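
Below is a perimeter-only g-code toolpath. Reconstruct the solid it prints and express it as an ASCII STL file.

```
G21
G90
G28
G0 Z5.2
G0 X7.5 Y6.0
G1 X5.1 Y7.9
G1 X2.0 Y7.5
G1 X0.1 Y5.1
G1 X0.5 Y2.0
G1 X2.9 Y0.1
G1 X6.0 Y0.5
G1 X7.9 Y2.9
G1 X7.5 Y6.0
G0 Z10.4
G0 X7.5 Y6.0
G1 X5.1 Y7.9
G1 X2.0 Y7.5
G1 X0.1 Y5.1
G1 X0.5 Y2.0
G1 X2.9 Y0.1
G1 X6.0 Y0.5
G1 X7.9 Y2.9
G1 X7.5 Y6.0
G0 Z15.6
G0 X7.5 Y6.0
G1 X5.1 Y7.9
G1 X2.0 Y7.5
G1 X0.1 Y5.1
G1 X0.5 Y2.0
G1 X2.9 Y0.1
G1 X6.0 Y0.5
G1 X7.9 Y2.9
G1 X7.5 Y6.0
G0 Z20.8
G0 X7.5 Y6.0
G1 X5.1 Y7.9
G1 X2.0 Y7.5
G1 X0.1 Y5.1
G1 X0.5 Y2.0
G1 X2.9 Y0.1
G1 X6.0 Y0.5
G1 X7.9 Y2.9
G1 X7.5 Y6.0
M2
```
solid part
  facet normal 0.0000 0.0000 -1.0000
    outer loop
      vertex 2.0 7.5 0.0
      vertex 5.1 7.9 0.0
      vertex 7.5 6.0 0.0
    endloop
  endfacet
  facet normal 0.0000 0.0000 -1.0000
    outer loop
      vertex 0.1 5.1 0.0
      vertex 2.0 7.5 0.0
      vertex 7.5 6.0 0.0
    endloop
  endfacet
  facet normal 0.0000 0.0000 -1.0000
    outer loop
      vertex 0.5 2.0 0.0
      vertex 0.1 5.1 0.0
      vertex 7.5 6.0 0.0
    endloop
  endfacet
  facet normal 0.0000 0.0000 -1.0000
    outer loop
      vertex 2.9 0.1 0.0
      vertex 0.5 2.0 0.0
      vertex 7.5 6.0 0.0
    endloop
  endfacet
  facet normal 0.0000 0.0000 -1.0000
    outer loop
      vertex 6.0 0.5 0.0
      vertex 2.9 0.1 0.0
      vertex 7.5 6.0 0.0
    endloop
  endfacet
  facet normal 0.0000 0.0000 -1.0000
    outer loop
      vertex 7.9 2.9 0.0
      vertex 6.0 0.5 0.0
      vertex 7.5 6.0 0.0
    endloop
  endfacet
  facet normal 0.0000 0.0000 1.0000
    outer loop
      vertex 7.5 6.0 20.8
      vertex 5.1 7.9 20.8
      vertex 2.0 7.5 20.8
    endloop
  endfacet
  facet normal 0.0000 0.0000 1.0000
    outer loop
      vertex 7.5 6.0 20.8
      vertex 2.0 7.5 20.8
      vertex 0.1 5.1 20.8
    endloop
  endfacet
  facet normal 0.0000 0.0000 1.0000
    outer loop
      vertex 7.5 6.0 20.8
      vertex 0.1 5.1 20.8
      vertex 0.5 2.0 20.8
    endloop
  endfacet
  facet normal 0.0000 0.0000 1.0000
    outer loop
      vertex 7.5 6.0 20.8
      vertex 0.5 2.0 20.8
      vertex 2.9 0.1 20.8
    endloop
  endfacet
  facet normal 0.0000 0.0000 1.0000
    outer loop
      vertex 7.5 6.0 20.8
      vertex 2.9 0.1 20.8
      vertex 6.0 0.5 20.8
    endloop
  endfacet
  facet normal 0.0000 0.0000 1.0000
    outer loop
      vertex 7.5 6.0 20.8
      vertex 6.0 0.5 20.8
      vertex 7.9 2.9 20.8
    endloop
  endfacet
  facet normal 0.6207 0.7840 0.0000
    outer loop
      vertex 7.5 6.0 0.0
      vertex 5.1 7.9 0.0
      vertex 5.1 7.9 20.8
    endloop
  endfacet
  facet normal 0.6207 0.7840 0.0000
    outer loop
      vertex 7.5 6.0 0.0
      vertex 5.1 7.9 20.8
      vertex 7.5 6.0 20.8
    endloop
  endfacet
  facet normal -0.1280 0.9918 0.0000
    outer loop
      vertex 5.1 7.9 0.0
      vertex 2.0 7.5 0.0
      vertex 2.0 7.5 20.8
    endloop
  endfacet
  facet normal -0.1280 0.9918 0.0000
    outer loop
      vertex 5.1 7.9 0.0
      vertex 2.0 7.5 20.8
      vertex 5.1 7.9 20.8
    endloop
  endfacet
  facet normal -0.7840 0.6207 0.0000
    outer loop
      vertex 2.0 7.5 0.0
      vertex 0.1 5.1 0.0
      vertex 0.1 5.1 20.8
    endloop
  endfacet
  facet normal -0.7840 0.6207 0.0000
    outer loop
      vertex 2.0 7.5 0.0
      vertex 0.1 5.1 20.8
      vertex 2.0 7.5 20.8
    endloop
  endfacet
  facet normal -0.9918 -0.1280 0.0000
    outer loop
      vertex 0.1 5.1 0.0
      vertex 0.5 2.0 0.0
      vertex 0.5 2.0 20.8
    endloop
  endfacet
  facet normal -0.9918 -0.1280 0.0000
    outer loop
      vertex 0.1 5.1 0.0
      vertex 0.5 2.0 20.8
      vertex 0.1 5.1 20.8
    endloop
  endfacet
  facet normal -0.6207 -0.7840 0.0000
    outer loop
      vertex 0.5 2.0 0.0
      vertex 2.9 0.1 0.0
      vertex 2.9 0.1 20.8
    endloop
  endfacet
  facet normal -0.6207 -0.7840 0.0000
    outer loop
      vertex 0.5 2.0 0.0
      vertex 2.9 0.1 20.8
      vertex 0.5 2.0 20.8
    endloop
  endfacet
  facet normal 0.1280 -0.9918 0.0000
    outer loop
      vertex 2.9 0.1 0.0
      vertex 6.0 0.5 0.0
      vertex 6.0 0.5 20.8
    endloop
  endfacet
  facet normal 0.1280 -0.9918 0.0000
    outer loop
      vertex 2.9 0.1 0.0
      vertex 6.0 0.5 20.8
      vertex 2.9 0.1 20.8
    endloop
  endfacet
  facet normal 0.7840 -0.6207 0.0000
    outer loop
      vertex 6.0 0.5 0.0
      vertex 7.9 2.9 0.0
      vertex 7.9 2.9 20.8
    endloop
  endfacet
  facet normal 0.7840 -0.6207 0.0000
    outer loop
      vertex 6.0 0.5 0.0
      vertex 7.9 2.9 20.8
      vertex 6.0 0.5 20.8
    endloop
  endfacet
  facet normal 0.9918 0.1280 0.0000
    outer loop
      vertex 7.9 2.9 0.0
      vertex 7.5 6.0 0.0
      vertex 7.5 6.0 20.8
    endloop
  endfacet
  facet normal 0.9918 0.1280 0.0000
    outer loop
      vertex 7.9 2.9 0.0
      vertex 7.5 6.0 20.8
      vertex 7.9 2.9 20.8
    endloop
  endfacet
endsolid part

The G0 Z moves step by Δz≈5.2 mm. Every layer's G1 loop is the same polygon, so the solid is a straight extrusion of it from z=0 to z≈20.8. Closing with flat bottom and top caps and triangulating gives 28 facets — a regular 8-sided prism (a cylinder approximated with 8 flat sides), circumscribed radius ≈ 4 mm, height ≈ 20.8 mm.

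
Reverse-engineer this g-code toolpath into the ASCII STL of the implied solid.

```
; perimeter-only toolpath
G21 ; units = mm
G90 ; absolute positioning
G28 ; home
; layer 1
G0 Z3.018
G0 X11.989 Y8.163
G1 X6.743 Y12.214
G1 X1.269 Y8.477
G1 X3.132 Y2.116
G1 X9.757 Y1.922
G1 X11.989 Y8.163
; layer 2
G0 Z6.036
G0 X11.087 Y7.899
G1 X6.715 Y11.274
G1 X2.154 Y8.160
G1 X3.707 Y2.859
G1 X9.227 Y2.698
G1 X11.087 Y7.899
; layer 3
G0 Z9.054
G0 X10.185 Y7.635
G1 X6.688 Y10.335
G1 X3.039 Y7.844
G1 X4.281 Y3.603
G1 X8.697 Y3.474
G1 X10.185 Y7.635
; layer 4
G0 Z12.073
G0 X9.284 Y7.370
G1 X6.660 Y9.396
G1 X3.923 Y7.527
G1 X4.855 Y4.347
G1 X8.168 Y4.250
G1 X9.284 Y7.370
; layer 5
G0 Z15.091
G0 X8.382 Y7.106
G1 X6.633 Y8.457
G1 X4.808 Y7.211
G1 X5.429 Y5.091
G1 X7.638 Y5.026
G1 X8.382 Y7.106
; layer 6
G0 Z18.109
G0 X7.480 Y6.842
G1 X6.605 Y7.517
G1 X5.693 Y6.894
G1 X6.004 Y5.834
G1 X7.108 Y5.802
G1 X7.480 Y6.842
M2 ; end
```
solid part
  facet normal 0.0000 0.0000 -1.0000
    outer loop
      vertex 0.384 8.793 0.000
      vertex 6.770 13.153 0.000
      vertex 12.891 8.427 0.000
    endloop
  endfacet
  facet normal 0.0000 0.0000 -1.0000
    outer loop
      vertex 2.558 1.372 0.000
      vertex 0.384 8.793 0.000
      vertex 12.891 8.427 0.000
    endloop
  endfacet
  facet normal 0.0000 0.0000 -1.0000
    outer loop
      vertex 10.287 1.146 0.000
      vertex 2.558 1.372 0.000
      vertex 12.891 8.427 0.000
    endloop
  endfacet
  facet normal 0.5926 0.7676 0.2443
    outer loop
      vertex 12.891 8.427 0.000
      vertex 6.770 13.153 0.000
      vertex 6.578 6.578 21.127
    endloop
  endfacet
  facet normal -0.5468 0.8009 0.2443
    outer loop
      vertex 6.770 13.153 0.000
      vertex 0.384 8.793 0.000
      vertex 6.578 6.578 21.127
    endloop
  endfacet
  facet normal -0.9306 -0.2726 0.2443
    outer loop
      vertex 0.384 8.793 0.000
      vertex 2.558 1.372 0.000
      vertex 6.578 6.578 21.127
    endloop
  endfacet
  facet normal -0.0283 -0.9693 0.2442
    outer loop
      vertex 2.558 1.372 0.000
      vertex 10.287 1.146 0.000
      vertex 6.578 6.578 21.127
    endloop
  endfacet
  facet normal 0.9131 -0.3266 0.2443
    outer loop
      vertex 10.287 1.146 0.000
      vertex 12.891 8.427 0.000
      vertex 6.578 6.578 21.127
    endloop
  endfacet
endsolid part

The G0 Z moves step by Δz≈3.018 mm. The G1 loops shrink linearly with z, so the solid tapers from its base footprint up to z≈21.1. Closing with a flat bottom cap and the tapered top and triangulating gives 8 facets — a regular 5-sided pyramid, base circumscribed radius ≈ 6.58 mm, apex at z ≈ 21.1 mm.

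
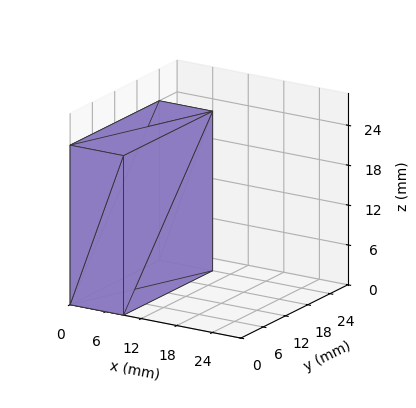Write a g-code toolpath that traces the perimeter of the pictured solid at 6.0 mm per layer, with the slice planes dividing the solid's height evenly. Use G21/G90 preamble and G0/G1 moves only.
Reading the render: the shape is a rectangular box, roughly 9 × 24 mm footprint and 24 mm tall (dimensions read to the nearest mm from the axis ticks). For the g-code, the solid's height is divided into equal slices at the stated Δz and each level perimeter traced with G1 moves after a G0 lift.

; perimeter-only toolpath
G21 ; units = mm
G90 ; absolute positioning
G28 ; home
; layer 1
G0 Z6.0
G0 X0.0 Y0.0
G1 X9.0 Y0.0
G1 X9.0 Y24.0
G1 X0.0 Y24.0
G1 X0.0 Y0.0
; layer 2
G0 Z12.0
G0 X0.0 Y0.0
G1 X9.0 Y0.0
G1 X9.0 Y24.0
G1 X0.0 Y24.0
G1 X0.0 Y0.0
; layer 3
G0 Z18.0
G0 X0.0 Y0.0
G1 X9.0 Y0.0
G1 X9.0 Y24.0
G1 X0.0 Y24.0
G1 X0.0 Y0.0
; layer 4
G0 Z24.0
G0 X0.0 Y0.0
G1 X9.0 Y0.0
G1 X9.0 Y24.0
G1 X0.0 Y24.0
G1 X0.0 Y0.0
M2 ; end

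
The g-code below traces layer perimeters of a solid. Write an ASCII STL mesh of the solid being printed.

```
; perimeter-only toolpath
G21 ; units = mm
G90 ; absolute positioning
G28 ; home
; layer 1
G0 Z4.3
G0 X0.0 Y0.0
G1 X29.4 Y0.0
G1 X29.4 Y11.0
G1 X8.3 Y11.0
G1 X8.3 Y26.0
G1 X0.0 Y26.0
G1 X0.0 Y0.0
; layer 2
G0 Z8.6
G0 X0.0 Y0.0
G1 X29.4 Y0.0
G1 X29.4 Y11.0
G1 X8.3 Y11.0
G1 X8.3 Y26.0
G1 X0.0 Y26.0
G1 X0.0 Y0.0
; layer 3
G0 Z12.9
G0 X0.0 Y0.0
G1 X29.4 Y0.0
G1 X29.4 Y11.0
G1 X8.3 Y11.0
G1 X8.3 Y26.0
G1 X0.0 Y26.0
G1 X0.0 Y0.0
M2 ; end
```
solid part
  facet normal 0.0000 0.0000 -1.0000
    outer loop
      vertex 29.4 11.0 0.0
      vertex 29.4 0.0 0.0
      vertex 0.0 0.0 0.0
    endloop
  endfacet
  facet normal 0.0000 0.0000 -1.0000
    outer loop
      vertex 8.3 11.0 0.0
      vertex 29.4 11.0 0.0
      vertex 0.0 0.0 0.0
    endloop
  endfacet
  facet normal 0.0000 0.0000 -1.0000
    outer loop
      vertex 8.3 26.0 0.0
      vertex 8.3 11.0 0.0
      vertex 0.0 0.0 0.0
    endloop
  endfacet
  facet normal 0.0000 0.0000 -1.0000
    outer loop
      vertex 0.0 26.0 0.0
      vertex 8.3 26.0 0.0
      vertex 0.0 0.0 0.0
    endloop
  endfacet
  facet normal 0.0000 0.0000 1.0000
    outer loop
      vertex 0.0 0.0 12.9
      vertex 29.4 0.0 12.9
      vertex 29.4 11.0 12.9
    endloop
  endfacet
  facet normal 0.0000 0.0000 1.0000
    outer loop
      vertex 0.0 0.0 12.9
      vertex 29.4 11.0 12.9
      vertex 8.3 11.0 12.9
    endloop
  endfacet
  facet normal 0.0000 0.0000 1.0000
    outer loop
      vertex 0.0 0.0 12.9
      vertex 8.3 11.0 12.9
      vertex 8.3 26.0 12.9
    endloop
  endfacet
  facet normal 0.0000 0.0000 1.0000
    outer loop
      vertex 0.0 0.0 12.9
      vertex 8.3 26.0 12.9
      vertex 0.0 26.0 12.9
    endloop
  endfacet
  facet normal 0.0000 -1.0000 0.0000
    outer loop
      vertex 0.0 0.0 0.0
      vertex 29.4 0.0 0.0
      vertex 29.4 0.0 12.9
    endloop
  endfacet
  facet normal 0.0000 -1.0000 0.0000
    outer loop
      vertex 0.0 0.0 0.0
      vertex 29.4 0.0 12.9
      vertex 0.0 0.0 12.9
    endloop
  endfacet
  facet normal 1.0000 0.0000 0.0000
    outer loop
      vertex 29.4 0.0 0.0
      vertex 29.4 11.0 0.0
      vertex 29.4 11.0 12.9
    endloop
  endfacet
  facet normal 1.0000 0.0000 0.0000
    outer loop
      vertex 29.4 0.0 0.0
      vertex 29.4 11.0 12.9
      vertex 29.4 0.0 12.9
    endloop
  endfacet
  facet normal 0.0000 1.0000 0.0000
    outer loop
      vertex 29.4 11.0 0.0
      vertex 8.3 11.0 0.0
      vertex 8.3 11.0 12.9
    endloop
  endfacet
  facet normal 0.0000 1.0000 0.0000
    outer loop
      vertex 29.4 11.0 0.0
      vertex 8.3 11.0 12.9
      vertex 29.4 11.0 12.9
    endloop
  endfacet
  facet normal 1.0000 0.0000 0.0000
    outer loop
      vertex 8.3 11.0 0.0
      vertex 8.3 26.0 0.0
      vertex 8.3 26.0 12.9
    endloop
  endfacet
  facet normal 1.0000 0.0000 0.0000
    outer loop
      vertex 8.3 11.0 0.0
      vertex 8.3 26.0 12.9
      vertex 8.3 11.0 12.9
    endloop
  endfacet
  facet normal 0.0000 1.0000 0.0000
    outer loop
      vertex 8.3 26.0 0.0
      vertex 0.0 26.0 0.0
      vertex 0.0 26.0 12.9
    endloop
  endfacet
  facet normal 0.0000 1.0000 0.0000
    outer loop
      vertex 8.3 26.0 0.0
      vertex 0.0 26.0 12.9
      vertex 8.3 26.0 12.9
    endloop
  endfacet
  facet normal -1.0000 0.0000 0.0000
    outer loop
      vertex 0.0 26.0 0.0
      vertex 0.0 0.0 0.0
      vertex 0.0 0.0 12.9
    endloop
  endfacet
  facet normal -1.0000 0.0000 0.0000
    outer loop
      vertex 0.0 26.0 0.0
      vertex 0.0 0.0 12.9
      vertex 0.0 26.0 12.9
    endloop
  endfacet
endsolid part

The G0 Z moves step by Δz≈4.3 mm. Every layer's G1 loop is the same polygon, so the solid is a straight extrusion of it from z=0 to z≈12.9. Closing with flat bottom and top caps and triangulating gives 20 facets — an L-shaped prism: outer 29.4 × 26 mm, arm thicknesses ≈ 11 mm (horizontal) and 8.3 mm (vertical), extruded 12.9 mm in z.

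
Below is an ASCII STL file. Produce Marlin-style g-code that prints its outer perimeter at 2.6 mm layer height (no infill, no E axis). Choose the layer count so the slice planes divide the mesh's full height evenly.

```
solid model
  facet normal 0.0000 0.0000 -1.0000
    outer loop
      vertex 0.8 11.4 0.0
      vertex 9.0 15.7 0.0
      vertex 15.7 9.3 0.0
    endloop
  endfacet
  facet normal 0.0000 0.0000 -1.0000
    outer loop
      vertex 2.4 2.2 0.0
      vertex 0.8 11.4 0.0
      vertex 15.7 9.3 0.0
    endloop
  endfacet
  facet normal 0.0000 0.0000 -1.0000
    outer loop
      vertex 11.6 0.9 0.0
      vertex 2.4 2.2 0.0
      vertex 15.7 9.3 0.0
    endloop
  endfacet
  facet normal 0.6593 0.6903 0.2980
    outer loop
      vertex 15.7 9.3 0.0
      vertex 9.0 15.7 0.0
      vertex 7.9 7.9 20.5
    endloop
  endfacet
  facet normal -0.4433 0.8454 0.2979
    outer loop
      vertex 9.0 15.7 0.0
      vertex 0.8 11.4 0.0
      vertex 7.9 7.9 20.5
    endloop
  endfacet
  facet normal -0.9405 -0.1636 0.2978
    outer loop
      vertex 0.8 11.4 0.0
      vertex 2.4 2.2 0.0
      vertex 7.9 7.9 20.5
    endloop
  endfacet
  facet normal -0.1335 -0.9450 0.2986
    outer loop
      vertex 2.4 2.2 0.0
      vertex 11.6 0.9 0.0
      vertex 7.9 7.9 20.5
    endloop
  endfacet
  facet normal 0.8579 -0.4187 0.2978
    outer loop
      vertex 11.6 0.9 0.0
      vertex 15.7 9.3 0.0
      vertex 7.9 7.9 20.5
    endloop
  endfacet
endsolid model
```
; perimeter-only toolpath
G21 ; units = mm
G90 ; absolute positioning
G28 ; home
; layer 1
G0 Z2.6
G0 X14.7 Y9.1
G1 X8.9 Y14.7
G1 X1.7 Y11.0
G1 X3.1 Y2.9
G1 X11.1 Y1.8
G1 X14.7 Y9.1
; layer 2
G0 Z5.1
G0 X13.7 Y9.0
G1 X8.7 Y13.7
G1 X2.6 Y10.5
G1 X3.8 Y3.6
G1 X10.7 Y2.7
G1 X13.7 Y9.0
; layer 3
G0 Z7.7
G0 X12.8 Y8.8
G1 X8.6 Y12.8
G1 X3.5 Y10.1
G1 X4.5 Y4.3
G1 X10.2 Y3.5
G1 X12.8 Y8.8
; layer 4
G0 Z10.2
G0 X11.8 Y8.6
G1 X8.4 Y11.8
G1 X4.4 Y9.7
G1 X5.2 Y5.1
G1 X9.8 Y4.4
G1 X11.8 Y8.6
; layer 5
G0 Z12.8
G0 X10.8 Y8.4
G1 X8.3 Y10.8
G1 X5.2 Y9.2
G1 X5.8 Y5.8
G1 X9.3 Y5.3
G1 X10.8 Y8.4
; layer 6
G0 Z15.4
G0 X9.9 Y8.2
G1 X8.2 Y9.9
G1 X6.1 Y8.8
G1 X6.5 Y6.5
G1 X8.8 Y6.2
G1 X9.9 Y8.2
; layer 7
G0 Z17.9
G0 X8.9 Y8.1
G1 X8.0 Y8.9
G1 X7.0 Y8.3
G1 X7.2 Y7.2
G1 X8.4 Y7.0
G1 X8.9 Y8.1
M2 ; end

The solid is a regular 5-sided pyramid, base circumscribed radius ≈ 7.9 mm, apex at z ≈ 20.5 mm. Slicing at Δz = 2.6 mm — 8 equal slices spanning the solid's height, so layer i sits at z = i·h/8 — gives 7 non-empty perimeters. Each is a 5-segment closed polygon; G0 lifts to the layer z and rapids to the start vertex, then G1 traces the edges. The cross-section shrinks linearly with z (the slice at the apex is degenerate and omitted).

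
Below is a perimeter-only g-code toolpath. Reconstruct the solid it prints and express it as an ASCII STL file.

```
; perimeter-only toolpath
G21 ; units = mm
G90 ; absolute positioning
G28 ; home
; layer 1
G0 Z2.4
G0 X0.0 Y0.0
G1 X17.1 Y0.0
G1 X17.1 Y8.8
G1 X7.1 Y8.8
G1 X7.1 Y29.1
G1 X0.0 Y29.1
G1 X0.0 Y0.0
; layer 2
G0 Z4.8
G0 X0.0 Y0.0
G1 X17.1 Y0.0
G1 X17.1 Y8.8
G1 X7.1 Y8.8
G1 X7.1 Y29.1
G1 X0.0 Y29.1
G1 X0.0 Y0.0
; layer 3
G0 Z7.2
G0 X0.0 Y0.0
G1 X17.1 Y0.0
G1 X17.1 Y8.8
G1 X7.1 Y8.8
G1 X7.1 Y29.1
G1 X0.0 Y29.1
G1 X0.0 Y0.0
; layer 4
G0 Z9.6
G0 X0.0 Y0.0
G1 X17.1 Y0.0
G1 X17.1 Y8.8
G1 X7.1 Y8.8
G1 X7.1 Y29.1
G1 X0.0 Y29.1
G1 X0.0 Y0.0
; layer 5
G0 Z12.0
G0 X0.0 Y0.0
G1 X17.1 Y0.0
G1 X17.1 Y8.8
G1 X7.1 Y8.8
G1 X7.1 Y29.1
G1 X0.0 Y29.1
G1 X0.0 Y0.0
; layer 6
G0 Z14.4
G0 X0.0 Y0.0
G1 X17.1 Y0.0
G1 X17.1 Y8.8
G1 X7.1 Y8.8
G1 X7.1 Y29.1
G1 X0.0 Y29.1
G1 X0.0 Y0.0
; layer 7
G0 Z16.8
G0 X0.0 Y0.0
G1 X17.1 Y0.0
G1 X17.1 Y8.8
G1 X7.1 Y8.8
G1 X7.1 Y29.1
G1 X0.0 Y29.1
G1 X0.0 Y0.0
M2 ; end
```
solid part
  facet normal 0.0000 0.0000 -1.0000
    outer loop
      vertex 17.1 8.8 0.0
      vertex 17.1 0.0 0.0
      vertex 0.0 0.0 0.0
    endloop
  endfacet
  facet normal 0.0000 0.0000 -1.0000
    outer loop
      vertex 7.1 8.8 0.0
      vertex 17.1 8.8 0.0
      vertex 0.0 0.0 0.0
    endloop
  endfacet
  facet normal 0.0000 0.0000 -1.0000
    outer loop
      vertex 7.1 29.1 0.0
      vertex 7.1 8.8 0.0
      vertex 0.0 0.0 0.0
    endloop
  endfacet
  facet normal 0.0000 0.0000 -1.0000
    outer loop
      vertex 0.0 29.1 0.0
      vertex 7.1 29.1 0.0
      vertex 0.0 0.0 0.0
    endloop
  endfacet
  facet normal 0.0000 0.0000 1.0000
    outer loop
      vertex 0.0 0.0 16.8
      vertex 17.1 0.0 16.8
      vertex 17.1 8.8 16.8
    endloop
  endfacet
  facet normal 0.0000 0.0000 1.0000
    outer loop
      vertex 0.0 0.0 16.8
      vertex 17.1 8.8 16.8
      vertex 7.1 8.8 16.8
    endloop
  endfacet
  facet normal 0.0000 0.0000 1.0000
    outer loop
      vertex 0.0 0.0 16.8
      vertex 7.1 8.8 16.8
      vertex 7.1 29.1 16.8
    endloop
  endfacet
  facet normal 0.0000 0.0000 1.0000
    outer loop
      vertex 0.0 0.0 16.8
      vertex 7.1 29.1 16.8
      vertex 0.0 29.1 16.8
    endloop
  endfacet
  facet normal 0.0000 -1.0000 0.0000
    outer loop
      vertex 0.0 0.0 0.0
      vertex 17.1 0.0 0.0
      vertex 17.1 0.0 16.8
    endloop
  endfacet
  facet normal 0.0000 -1.0000 0.0000
    outer loop
      vertex 0.0 0.0 0.0
      vertex 17.1 0.0 16.8
      vertex 0.0 0.0 16.8
    endloop
  endfacet
  facet normal 1.0000 0.0000 0.0000
    outer loop
      vertex 17.1 0.0 0.0
      vertex 17.1 8.8 0.0
      vertex 17.1 8.8 16.8
    endloop
  endfacet
  facet normal 1.0000 0.0000 0.0000
    outer loop
      vertex 17.1 0.0 0.0
      vertex 17.1 8.8 16.8
      vertex 17.1 0.0 16.8
    endloop
  endfacet
  facet normal 0.0000 1.0000 0.0000
    outer loop
      vertex 17.1 8.8 0.0
      vertex 7.1 8.8 0.0
      vertex 7.1 8.8 16.8
    endloop
  endfacet
  facet normal 0.0000 1.0000 0.0000
    outer loop
      vertex 17.1 8.8 0.0
      vertex 7.1 8.8 16.8
      vertex 17.1 8.8 16.8
    endloop
  endfacet
  facet normal 1.0000 0.0000 0.0000
    outer loop
      vertex 7.1 8.8 0.0
      vertex 7.1 29.1 0.0
      vertex 7.1 29.1 16.8
    endloop
  endfacet
  facet normal 1.0000 0.0000 0.0000
    outer loop
      vertex 7.1 8.8 0.0
      vertex 7.1 29.1 16.8
      vertex 7.1 8.8 16.8
    endloop
  endfacet
  facet normal 0.0000 1.0000 0.0000
    outer loop
      vertex 7.1 29.1 0.0
      vertex 0.0 29.1 0.0
      vertex 0.0 29.1 16.8
    endloop
  endfacet
  facet normal 0.0000 1.0000 0.0000
    outer loop
      vertex 7.1 29.1 0.0
      vertex 0.0 29.1 16.8
      vertex 7.1 29.1 16.8
    endloop
  endfacet
  facet normal -1.0000 0.0000 0.0000
    outer loop
      vertex 0.0 29.1 0.0
      vertex 0.0 0.0 0.0
      vertex 0.0 0.0 16.8
    endloop
  endfacet
  facet normal -1.0000 0.0000 0.0000
    outer loop
      vertex 0.0 29.1 0.0
      vertex 0.0 0.0 16.8
      vertex 0.0 29.1 16.8
    endloop
  endfacet
endsolid part

The G0 Z moves step by Δz≈2.4 mm. Every layer's G1 loop is the same polygon, so the solid is a straight extrusion of it from z=0 to z≈16.8. Closing with flat bottom and top caps and triangulating gives 20 facets — an L-shaped prism: outer 17.1 × 29.1 mm, arm thicknesses ≈ 8.8 mm (horizontal) and 7.1 mm (vertical), extruded 16.8 mm in z.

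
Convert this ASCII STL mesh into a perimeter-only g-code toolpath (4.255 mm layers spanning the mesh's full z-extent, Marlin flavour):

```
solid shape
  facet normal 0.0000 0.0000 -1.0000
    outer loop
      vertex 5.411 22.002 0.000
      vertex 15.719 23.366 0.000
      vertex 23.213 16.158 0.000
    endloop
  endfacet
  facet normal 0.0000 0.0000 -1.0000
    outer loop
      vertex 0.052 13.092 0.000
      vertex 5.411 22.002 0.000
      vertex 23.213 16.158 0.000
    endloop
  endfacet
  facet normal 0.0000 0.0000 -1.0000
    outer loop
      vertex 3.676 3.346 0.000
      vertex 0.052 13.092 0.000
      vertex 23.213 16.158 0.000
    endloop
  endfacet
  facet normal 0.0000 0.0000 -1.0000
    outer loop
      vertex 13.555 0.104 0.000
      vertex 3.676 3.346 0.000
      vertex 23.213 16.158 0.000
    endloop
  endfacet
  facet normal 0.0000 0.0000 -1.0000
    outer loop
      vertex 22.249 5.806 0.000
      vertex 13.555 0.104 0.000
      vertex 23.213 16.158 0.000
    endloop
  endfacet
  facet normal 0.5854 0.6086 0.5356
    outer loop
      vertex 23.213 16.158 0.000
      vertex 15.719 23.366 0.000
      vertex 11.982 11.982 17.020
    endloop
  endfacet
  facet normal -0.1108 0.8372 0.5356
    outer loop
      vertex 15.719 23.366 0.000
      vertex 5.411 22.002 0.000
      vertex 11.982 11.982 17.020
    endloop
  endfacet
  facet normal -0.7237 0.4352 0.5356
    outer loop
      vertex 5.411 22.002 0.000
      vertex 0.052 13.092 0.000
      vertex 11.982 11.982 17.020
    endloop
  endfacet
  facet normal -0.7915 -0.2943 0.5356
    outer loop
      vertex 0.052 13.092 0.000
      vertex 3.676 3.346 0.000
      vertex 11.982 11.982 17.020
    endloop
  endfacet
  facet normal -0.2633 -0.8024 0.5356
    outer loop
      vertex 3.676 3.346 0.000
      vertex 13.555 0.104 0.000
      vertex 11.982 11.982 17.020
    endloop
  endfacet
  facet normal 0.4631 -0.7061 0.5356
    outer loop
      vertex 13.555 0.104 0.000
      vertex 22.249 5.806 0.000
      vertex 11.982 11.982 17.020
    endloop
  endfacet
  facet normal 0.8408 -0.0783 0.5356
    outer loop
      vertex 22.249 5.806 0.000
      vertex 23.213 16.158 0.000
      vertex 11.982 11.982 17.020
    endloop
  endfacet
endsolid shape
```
; perimeter-only toolpath
G21 ; units = mm
G90 ; absolute positioning
G28 ; home
; layer 1
G0 Z4.255
G0 X20.405 Y15.114
G1 X14.785 Y20.520
G1 X7.054 Y19.497
G1 X3.034 Y12.815
G1 X5.752 Y5.505
G1 X13.162 Y3.073
G1 X19.682 Y7.350
G1 X20.405 Y15.114
; layer 2
G0 Z8.510
G0 X17.598 Y14.070
G1 X13.851 Y17.674
G1 X8.697 Y16.992
G1 X6.017 Y12.537
G1 X7.829 Y7.664
G1 X12.768 Y6.043
G1 X17.115 Y8.894
G1 X17.598 Y14.070
; layer 3
G0 Z12.765
G0 X14.790 Y13.026
G1 X12.916 Y14.828
G1 X10.339 Y14.487
G1 X8.999 Y12.259
G1 X9.905 Y9.823
G1 X12.375 Y9.012
G1 X14.549 Y10.438
G1 X14.790 Y13.026
M2 ; end

The solid is a regular 7-sided pyramid, base circumscribed radius ≈ 12 mm, apex at z ≈ 17 mm. Slicing at Δz = 4.255 mm — 4 equal slices spanning the solid's height, so layer i sits at z = i·h/4 — gives 3 non-empty perimeters. Each is a 7-segment closed polygon; G0 lifts to the layer z and rapids to the start vertex, then G1 traces the edges. The cross-section shrinks linearly with z (the slice at the apex is degenerate and omitted).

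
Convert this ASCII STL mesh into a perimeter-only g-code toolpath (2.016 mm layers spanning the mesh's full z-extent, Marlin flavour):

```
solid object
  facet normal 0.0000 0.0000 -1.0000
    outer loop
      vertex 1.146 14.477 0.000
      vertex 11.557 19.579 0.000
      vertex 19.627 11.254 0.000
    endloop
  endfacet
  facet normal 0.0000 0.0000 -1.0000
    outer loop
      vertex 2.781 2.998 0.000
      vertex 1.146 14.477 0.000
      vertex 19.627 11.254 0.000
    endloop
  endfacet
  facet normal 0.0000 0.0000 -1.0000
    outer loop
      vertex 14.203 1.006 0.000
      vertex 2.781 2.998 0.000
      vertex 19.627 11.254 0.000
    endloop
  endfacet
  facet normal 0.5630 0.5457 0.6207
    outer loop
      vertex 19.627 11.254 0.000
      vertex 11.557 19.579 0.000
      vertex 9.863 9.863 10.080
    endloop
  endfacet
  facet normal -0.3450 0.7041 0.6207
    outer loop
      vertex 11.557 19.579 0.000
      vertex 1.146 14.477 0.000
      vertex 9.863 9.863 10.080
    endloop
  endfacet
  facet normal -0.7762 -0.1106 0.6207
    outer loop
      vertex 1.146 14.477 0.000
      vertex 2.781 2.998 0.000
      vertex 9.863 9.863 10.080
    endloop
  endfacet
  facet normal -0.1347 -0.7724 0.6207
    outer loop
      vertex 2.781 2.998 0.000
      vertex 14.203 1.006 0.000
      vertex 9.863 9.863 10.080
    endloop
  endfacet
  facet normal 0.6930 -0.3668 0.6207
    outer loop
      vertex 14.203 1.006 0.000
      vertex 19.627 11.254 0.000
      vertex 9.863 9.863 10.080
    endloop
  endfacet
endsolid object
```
; perimeter-only toolpath
G21 ; units = mm
G90 ; absolute positioning
G28 ; home
; layer 1
G0 Z2.016
G0 X17.674 Y10.976
G1 X11.218 Y17.636
G1 X2.889 Y13.554
G1 X4.197 Y4.371
G1 X13.335 Y2.777
G1 X17.674 Y10.976
; layer 2
G0 Z4.032
G0 X15.721 Y10.698
G1 X10.879 Y15.693
G1 X4.633 Y12.631
G1 X5.614 Y5.744
G1 X12.467 Y4.549
G1 X15.721 Y10.698
; layer 3
G0 Z6.048
G0 X13.769 Y10.419
G1 X10.541 Y13.749
G1 X6.376 Y11.709
G1 X7.030 Y7.117
G1 X11.599 Y6.320
G1 X13.769 Y10.419
; layer 4
G0 Z8.064
G0 X11.816 Y10.141
G1 X10.202 Y11.806
G1 X8.120 Y10.786
G1 X8.447 Y8.490
G1 X10.731 Y8.092
G1 X11.816 Y10.141
M2 ; end

The solid is a regular 5-sided pyramid, base circumscribed radius ≈ 9.86 mm, apex at z ≈ 10.1 mm. Slicing at Δz = 2.016 mm — 5 equal slices spanning the solid's height, so layer i sits at z = i·h/5 — gives 4 non-empty perimeters. Each is a 5-segment closed polygon; G0 lifts to the layer z and rapids to the start vertex, then G1 traces the edges. The cross-section shrinks linearly with z (the slice at the apex is degenerate and omitted).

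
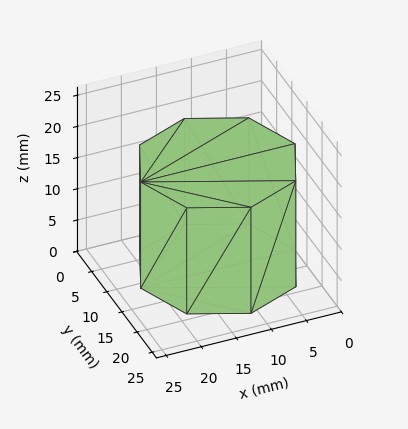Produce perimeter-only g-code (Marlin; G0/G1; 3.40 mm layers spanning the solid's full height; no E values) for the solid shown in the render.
Reading the render: the shape is a regular 8-sided prism (a cylinder approximated with 8 flat sides), circumscribed radius ≈ 11 mm, height ≈ 17 mm (dimensions read to the nearest mm from the axis ticks). For the g-code, the solid's height is divided into equal slices at the stated Δz and each level perimeter traced with G1 moves after a G0 lift.

; perimeter-only toolpath
G21 ; units = mm
G90 ; absolute positioning
G28 ; home
; layer 1
G0 Z3.40
G0 X22.00 Y11.00
G1 X18.78 Y18.78
G1 X11.00 Y22.00
G1 X3.22 Y18.78
G1 X0.00 Y11.00
G1 X3.22 Y3.22
G1 X11.00 Y0.00
G1 X18.78 Y3.22
G1 X22.00 Y11.00
; layer 2
G0 Z6.80
G0 X22.00 Y11.00
G1 X18.78 Y18.78
G1 X11.00 Y22.00
G1 X3.22 Y18.78
G1 X0.00 Y11.00
G1 X3.22 Y3.22
G1 X11.00 Y0.00
G1 X18.78 Y3.22
G1 X22.00 Y11.00
; layer 3
G0 Z10.20
G0 X22.00 Y11.00
G1 X18.78 Y18.78
G1 X11.00 Y22.00
G1 X3.22 Y18.78
G1 X0.00 Y11.00
G1 X3.22 Y3.22
G1 X11.00 Y0.00
G1 X18.78 Y3.22
G1 X22.00 Y11.00
; layer 4
G0 Z13.60
G0 X22.00 Y11.00
G1 X18.78 Y18.78
G1 X11.00 Y22.00
G1 X3.22 Y18.78
G1 X0.00 Y11.00
G1 X3.22 Y3.22
G1 X11.00 Y0.00
G1 X18.78 Y3.22
G1 X22.00 Y11.00
; layer 5
G0 Z17.00
G0 X22.00 Y11.00
G1 X18.78 Y18.78
G1 X11.00 Y22.00
G1 X3.22 Y18.78
G1 X0.00 Y11.00
G1 X3.22 Y3.22
G1 X11.00 Y0.00
G1 X18.78 Y3.22
G1 X22.00 Y11.00
M2 ; end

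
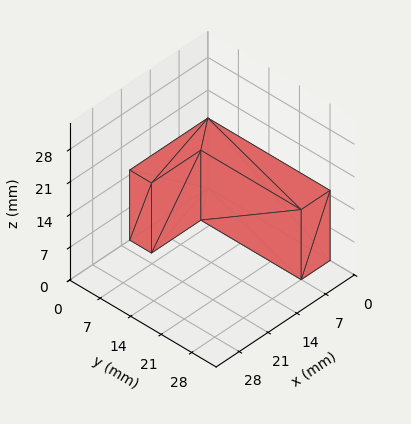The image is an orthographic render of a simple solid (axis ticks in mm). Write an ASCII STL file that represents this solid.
Reading the render: the shape is an L-shaped prism: outer 19 × 28 mm, arm thicknesses ≈ 5 mm (horizontal) and 7 mm (vertical), extruded 15 mm in z (dimensions read to the nearest mm from the axis ticks). For the STL, each face is triangulated and given an outward normal.

solid part
  facet normal 0.0000 0.0000 -1.0000
    outer loop
      vertex 19.000 5.000 0.000
      vertex 19.000 0.000 0.000
      vertex 0.000 0.000 0.000
    endloop
  endfacet
  facet normal 0.0000 0.0000 -1.0000
    outer loop
      vertex 7.000 5.000 0.000
      vertex 19.000 5.000 0.000
      vertex 0.000 0.000 0.000
    endloop
  endfacet
  facet normal 0.0000 0.0000 -1.0000
    outer loop
      vertex 7.000 28.000 0.000
      vertex 7.000 5.000 0.000
      vertex 0.000 0.000 0.000
    endloop
  endfacet
  facet normal 0.0000 0.0000 -1.0000
    outer loop
      vertex 0.000 28.000 0.000
      vertex 7.000 28.000 0.000
      vertex 0.000 0.000 0.000
    endloop
  endfacet
  facet normal 0.0000 0.0000 1.0000
    outer loop
      vertex 0.000 0.000 15.000
      vertex 19.000 0.000 15.000
      vertex 19.000 5.000 15.000
    endloop
  endfacet
  facet normal 0.0000 0.0000 1.0000
    outer loop
      vertex 0.000 0.000 15.000
      vertex 19.000 5.000 15.000
      vertex 7.000 5.000 15.000
    endloop
  endfacet
  facet normal 0.0000 0.0000 1.0000
    outer loop
      vertex 0.000 0.000 15.000
      vertex 7.000 5.000 15.000
      vertex 7.000 28.000 15.000
    endloop
  endfacet
  facet normal 0.0000 0.0000 1.0000
    outer loop
      vertex 0.000 0.000 15.000
      vertex 7.000 28.000 15.000
      vertex 0.000 28.000 15.000
    endloop
  endfacet
  facet normal 0.0000 -1.0000 0.0000
    outer loop
      vertex 0.000 0.000 0.000
      vertex 19.000 0.000 0.000
      vertex 19.000 0.000 15.000
    endloop
  endfacet
  facet normal 0.0000 -1.0000 0.0000
    outer loop
      vertex 0.000 0.000 0.000
      vertex 19.000 0.000 15.000
      vertex 0.000 0.000 15.000
    endloop
  endfacet
  facet normal 1.0000 0.0000 0.0000
    outer loop
      vertex 19.000 0.000 0.000
      vertex 19.000 5.000 0.000
      vertex 19.000 5.000 15.000
    endloop
  endfacet
  facet normal 1.0000 0.0000 0.0000
    outer loop
      vertex 19.000 0.000 0.000
      vertex 19.000 5.000 15.000
      vertex 19.000 0.000 15.000
    endloop
  endfacet
  facet normal 0.0000 1.0000 0.0000
    outer loop
      vertex 19.000 5.000 0.000
      vertex 7.000 5.000 0.000
      vertex 7.000 5.000 15.000
    endloop
  endfacet
  facet normal 0.0000 1.0000 0.0000
    outer loop
      vertex 19.000 5.000 0.000
      vertex 7.000 5.000 15.000
      vertex 19.000 5.000 15.000
    endloop
  endfacet
  facet normal 1.0000 0.0000 0.0000
    outer loop
      vertex 7.000 5.000 0.000
      vertex 7.000 28.000 0.000
      vertex 7.000 28.000 15.000
    endloop
  endfacet
  facet normal 1.0000 0.0000 0.0000
    outer loop
      vertex 7.000 5.000 0.000
      vertex 7.000 28.000 15.000
      vertex 7.000 5.000 15.000
    endloop
  endfacet
  facet normal 0.0000 1.0000 0.0000
    outer loop
      vertex 7.000 28.000 0.000
      vertex 0.000 28.000 0.000
      vertex 0.000 28.000 15.000
    endloop
  endfacet
  facet normal 0.0000 1.0000 0.0000
    outer loop
      vertex 7.000 28.000 0.000
      vertex 0.000 28.000 15.000
      vertex 7.000 28.000 15.000
    endloop
  endfacet
  facet normal -1.0000 0.0000 0.0000
    outer loop
      vertex 0.000 28.000 0.000
      vertex 0.000 0.000 0.000
      vertex 0.000 0.000 15.000
    endloop
  endfacet
  facet normal -1.0000 0.0000 0.0000
    outer loop
      vertex 0.000 28.000 0.000
      vertex 0.000 0.000 15.000
      vertex 0.000 28.000 15.000
    endloop
  endfacet
endsolid part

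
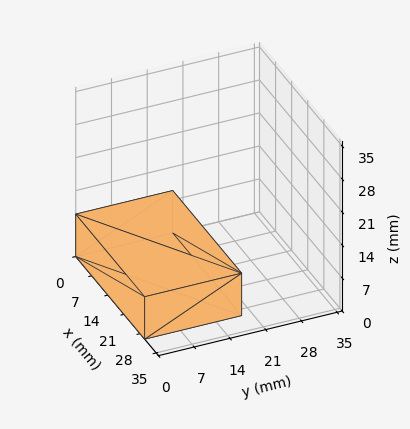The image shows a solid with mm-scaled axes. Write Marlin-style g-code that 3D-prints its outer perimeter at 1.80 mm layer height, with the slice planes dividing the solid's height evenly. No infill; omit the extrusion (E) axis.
Reading the render: the shape is a rectangular box, roughly 30 × 19 mm footprint and 9 mm tall (dimensions read to the nearest mm from the axis ticks). For the g-code, the solid's height is divided into equal slices at the stated Δz and each level perimeter traced with G1 moves after a G0 lift.

; perimeter-only toolpath
G21 ; units = mm
G90 ; absolute positioning
G28 ; home
; layer 1
G0 Z1.80
G0 X0.00 Y0.00
G1 X30.00 Y0.00
G1 X30.00 Y19.00
G1 X0.00 Y19.00
G1 X0.00 Y0.00
; layer 2
G0 Z3.60
G0 X0.00 Y0.00
G1 X30.00 Y0.00
G1 X30.00 Y19.00
G1 X0.00 Y19.00
G1 X0.00 Y0.00
; layer 3
G0 Z5.40
G0 X0.00 Y0.00
G1 X30.00 Y0.00
G1 X30.00 Y19.00
G1 X0.00 Y19.00
G1 X0.00 Y0.00
; layer 4
G0 Z7.20
G0 X0.00 Y0.00
G1 X30.00 Y0.00
G1 X30.00 Y19.00
G1 X0.00 Y19.00
G1 X0.00 Y0.00
; layer 5
G0 Z9.00
G0 X0.00 Y0.00
G1 X30.00 Y0.00
G1 X30.00 Y19.00
G1 X0.00 Y19.00
G1 X0.00 Y0.00
M2 ; end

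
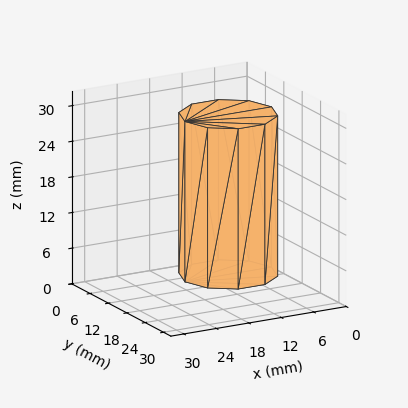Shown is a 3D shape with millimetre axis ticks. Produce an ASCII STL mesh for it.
Reading the render: the shape is a regular 10-sided prism (a cylinder approximated with 10 flat sides), circumscribed radius ≈ 8 mm, height ≈ 27 mm (dimensions read to the nearest mm from the axis ticks). For the STL, each face is triangulated and given an outward normal.

solid part
  facet normal 0.0000 0.0000 -1.0000
    outer loop
      vertex 10.47 15.61 0.00
      vertex 14.47 12.70 0.00
      vertex 16.00 8.00 0.00
    endloop
  endfacet
  facet normal 0.0000 0.0000 -1.0000
    outer loop
      vertex 5.53 15.61 0.00
      vertex 10.47 15.61 0.00
      vertex 16.00 8.00 0.00
    endloop
  endfacet
  facet normal 0.0000 0.0000 -1.0000
    outer loop
      vertex 1.53 12.70 0.00
      vertex 5.53 15.61 0.00
      vertex 16.00 8.00 0.00
    endloop
  endfacet
  facet normal 0.0000 0.0000 -1.0000
    outer loop
      vertex 0.00 8.00 0.00
      vertex 1.53 12.70 0.00
      vertex 16.00 8.00 0.00
    endloop
  endfacet
  facet normal 0.0000 0.0000 -1.0000
    outer loop
      vertex 1.53 3.30 0.00
      vertex 0.00 8.00 0.00
      vertex 16.00 8.00 0.00
    endloop
  endfacet
  facet normal 0.0000 0.0000 -1.0000
    outer loop
      vertex 5.53 0.39 0.00
      vertex 1.53 3.30 0.00
      vertex 16.00 8.00 0.00
    endloop
  endfacet
  facet normal 0.0000 0.0000 -1.0000
    outer loop
      vertex 10.47 0.39 0.00
      vertex 5.53 0.39 0.00
      vertex 16.00 8.00 0.00
    endloop
  endfacet
  facet normal 0.0000 0.0000 -1.0000
    outer loop
      vertex 14.47 3.30 0.00
      vertex 10.47 0.39 0.00
      vertex 16.00 8.00 0.00
    endloop
  endfacet
  facet normal 0.0000 0.0000 1.0000
    outer loop
      vertex 16.00 8.00 27.00
      vertex 14.47 12.70 27.00
      vertex 10.47 15.61 27.00
    endloop
  endfacet
  facet normal 0.0000 0.0000 1.0000
    outer loop
      vertex 16.00 8.00 27.00
      vertex 10.47 15.61 27.00
      vertex 5.53 15.61 27.00
    endloop
  endfacet
  facet normal 0.0000 0.0000 1.0000
    outer loop
      vertex 16.00 8.00 27.00
      vertex 5.53 15.61 27.00
      vertex 1.53 12.70 27.00
    endloop
  endfacet
  facet normal 0.0000 0.0000 1.0000
    outer loop
      vertex 16.00 8.00 27.00
      vertex 1.53 12.70 27.00
      vertex 0.00 8.00 27.00
    endloop
  endfacet
  facet normal 0.0000 0.0000 1.0000
    outer loop
      vertex 16.00 8.00 27.00
      vertex 0.00 8.00 27.00
      vertex 1.53 3.30 27.00
    endloop
  endfacet
  facet normal 0.0000 0.0000 1.0000
    outer loop
      vertex 16.00 8.00 27.00
      vertex 1.53 3.30 27.00
      vertex 5.53 0.39 27.00
    endloop
  endfacet
  facet normal 0.0000 0.0000 1.0000
    outer loop
      vertex 16.00 8.00 27.00
      vertex 5.53 0.39 27.00
      vertex 10.47 0.39 27.00
    endloop
  endfacet
  facet normal 0.0000 0.0000 1.0000
    outer loop
      vertex 16.00 8.00 27.00
      vertex 10.47 0.39 27.00
      vertex 14.47 3.30 27.00
    endloop
  endfacet
  facet normal 0.9509 0.3095 0.0000
    outer loop
      vertex 16.00 8.00 0.00
      vertex 14.47 12.70 0.00
      vertex 14.47 12.70 27.00
    endloop
  endfacet
  facet normal 0.9509 0.3095 0.0000
    outer loop
      vertex 16.00 8.00 0.00
      vertex 14.47 12.70 27.00
      vertex 16.00 8.00 27.00
    endloop
  endfacet
  facet normal 0.5883 0.8086 0.0000
    outer loop
      vertex 14.47 12.70 0.00
      vertex 10.47 15.61 0.00
      vertex 10.47 15.61 27.00
    endloop
  endfacet
  facet normal 0.5883 0.8086 0.0000
    outer loop
      vertex 14.47 12.70 0.00
      vertex 10.47 15.61 27.00
      vertex 14.47 12.70 27.00
    endloop
  endfacet
  facet normal 0.0000 1.0000 0.0000
    outer loop
      vertex 10.47 15.61 0.00
      vertex 5.53 15.61 0.00
      vertex 5.53 15.61 27.00
    endloop
  endfacet
  facet normal 0.0000 1.0000 0.0000
    outer loop
      vertex 10.47 15.61 0.00
      vertex 5.53 15.61 27.00
      vertex 10.47 15.61 27.00
    endloop
  endfacet
  facet normal -0.5883 0.8086 0.0000
    outer loop
      vertex 5.53 15.61 0.00
      vertex 1.53 12.70 0.00
      vertex 1.53 12.70 27.00
    endloop
  endfacet
  facet normal -0.5883 0.8086 0.0000
    outer loop
      vertex 5.53 15.61 0.00
      vertex 1.53 12.70 27.00
      vertex 5.53 15.61 27.00
    endloop
  endfacet
  facet normal -0.9509 0.3095 0.0000
    outer loop
      vertex 1.53 12.70 0.00
      vertex 0.00 8.00 0.00
      vertex 0.00 8.00 27.00
    endloop
  endfacet
  facet normal -0.9509 0.3095 0.0000
    outer loop
      vertex 1.53 12.70 0.00
      vertex 0.00 8.00 27.00
      vertex 1.53 12.70 27.00
    endloop
  endfacet
  facet normal -0.9509 -0.3095 0.0000
    outer loop
      vertex 0.00 8.00 0.00
      vertex 1.53 3.30 0.00
      vertex 1.53 3.30 27.00
    endloop
  endfacet
  facet normal -0.9509 -0.3095 0.0000
    outer loop
      vertex 0.00 8.00 0.00
      vertex 1.53 3.30 27.00
      vertex 0.00 8.00 27.00
    endloop
  endfacet
  facet normal -0.5883 -0.8086 0.0000
    outer loop
      vertex 1.53 3.30 0.00
      vertex 5.53 0.39 0.00
      vertex 5.53 0.39 27.00
    endloop
  endfacet
  facet normal -0.5883 -0.8086 0.0000
    outer loop
      vertex 1.53 3.30 0.00
      vertex 5.53 0.39 27.00
      vertex 1.53 3.30 27.00
    endloop
  endfacet
  facet normal 0.0000 -1.0000 0.0000
    outer loop
      vertex 5.53 0.39 0.00
      vertex 10.47 0.39 0.00
      vertex 10.47 0.39 27.00
    endloop
  endfacet
  facet normal 0.0000 -1.0000 0.0000
    outer loop
      vertex 5.53 0.39 0.00
      vertex 10.47 0.39 27.00
      vertex 5.53 0.39 27.00
    endloop
  endfacet
  facet normal 0.5883 -0.8086 0.0000
    outer loop
      vertex 10.47 0.39 0.00
      vertex 14.47 3.30 0.00
      vertex 14.47 3.30 27.00
    endloop
  endfacet
  facet normal 0.5883 -0.8086 0.0000
    outer loop
      vertex 10.47 0.39 0.00
      vertex 14.47 3.30 27.00
      vertex 10.47 0.39 27.00
    endloop
  endfacet
  facet normal 0.9509 -0.3095 0.0000
    outer loop
      vertex 14.47 3.30 0.00
      vertex 16.00 8.00 0.00
      vertex 16.00 8.00 27.00
    endloop
  endfacet
  facet normal 0.9509 -0.3095 0.0000
    outer loop
      vertex 14.47 3.30 0.00
      vertex 16.00 8.00 27.00
      vertex 14.47 3.30 27.00
    endloop
  endfacet
endsolid part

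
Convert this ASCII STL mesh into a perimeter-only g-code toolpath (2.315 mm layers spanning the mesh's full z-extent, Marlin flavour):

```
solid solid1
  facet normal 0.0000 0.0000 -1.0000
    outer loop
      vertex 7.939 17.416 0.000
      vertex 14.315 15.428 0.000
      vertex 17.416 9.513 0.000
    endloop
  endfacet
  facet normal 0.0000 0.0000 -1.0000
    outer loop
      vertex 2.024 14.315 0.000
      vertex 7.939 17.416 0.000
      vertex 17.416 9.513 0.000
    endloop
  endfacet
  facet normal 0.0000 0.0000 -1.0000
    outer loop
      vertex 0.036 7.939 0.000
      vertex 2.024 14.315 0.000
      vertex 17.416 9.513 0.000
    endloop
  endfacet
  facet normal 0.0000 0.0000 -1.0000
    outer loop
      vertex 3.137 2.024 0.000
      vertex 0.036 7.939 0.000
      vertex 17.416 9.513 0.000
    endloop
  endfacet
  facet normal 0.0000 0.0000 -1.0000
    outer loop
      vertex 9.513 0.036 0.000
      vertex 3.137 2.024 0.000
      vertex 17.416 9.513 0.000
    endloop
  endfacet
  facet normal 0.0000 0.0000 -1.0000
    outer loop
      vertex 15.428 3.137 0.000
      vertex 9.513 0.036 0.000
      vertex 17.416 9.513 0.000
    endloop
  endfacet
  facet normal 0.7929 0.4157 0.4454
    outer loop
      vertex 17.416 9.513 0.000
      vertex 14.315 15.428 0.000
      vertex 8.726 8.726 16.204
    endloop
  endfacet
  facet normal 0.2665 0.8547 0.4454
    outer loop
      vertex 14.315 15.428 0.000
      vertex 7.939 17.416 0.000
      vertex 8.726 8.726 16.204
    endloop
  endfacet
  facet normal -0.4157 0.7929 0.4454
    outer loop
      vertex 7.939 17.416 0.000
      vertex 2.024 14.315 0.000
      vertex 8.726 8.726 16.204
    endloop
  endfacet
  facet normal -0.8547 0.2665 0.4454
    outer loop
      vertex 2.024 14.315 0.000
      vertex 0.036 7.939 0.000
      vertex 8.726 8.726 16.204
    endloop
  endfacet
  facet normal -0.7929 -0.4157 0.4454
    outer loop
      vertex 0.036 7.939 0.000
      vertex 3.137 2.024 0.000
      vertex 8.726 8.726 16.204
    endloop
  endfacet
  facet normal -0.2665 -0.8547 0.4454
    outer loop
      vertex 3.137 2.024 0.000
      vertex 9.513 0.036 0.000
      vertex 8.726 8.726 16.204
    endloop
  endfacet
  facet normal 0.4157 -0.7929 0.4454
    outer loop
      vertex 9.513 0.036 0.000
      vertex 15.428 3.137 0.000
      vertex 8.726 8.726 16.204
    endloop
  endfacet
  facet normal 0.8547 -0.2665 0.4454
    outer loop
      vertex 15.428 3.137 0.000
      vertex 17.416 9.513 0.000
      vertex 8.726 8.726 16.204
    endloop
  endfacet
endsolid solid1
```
; perimeter-only toolpath
G21 ; units = mm
G90 ; absolute positioning
G28 ; home
; layer 1
G0 Z2.315
G0 X16.175 Y9.401
G1 X13.517 Y14.471
G1 X8.051 Y16.175
G1 X2.981 Y13.517
G1 X1.277 Y8.051
G1 X3.935 Y2.981
G1 X9.401 Y1.277
G1 X14.471 Y3.935
G1 X16.175 Y9.401
; layer 2
G0 Z4.630
G0 X14.933 Y9.288
G1 X12.718 Y13.513
G1 X8.164 Y14.933
G1 X3.939 Y12.718
G1 X2.519 Y8.164
G1 X4.734 Y3.939
G1 X9.288 Y2.519
G1 X13.513 Y4.734
G1 X14.933 Y9.288
; layer 3
G0 Z6.945
G0 X13.692 Y9.176
G1 X11.920 Y12.556
G1 X8.276 Y13.692
G1 X4.896 Y11.920
G1 X3.760 Y8.276
G1 X5.532 Y4.896
G1 X9.176 Y3.760
G1 X12.556 Y5.532
G1 X13.692 Y9.176
; layer 4
G0 Z9.259
G0 X12.450 Y9.063
G1 X11.121 Y11.598
G1 X8.389 Y12.450
G1 X5.854 Y11.121
G1 X5.002 Y8.389
G1 X6.331 Y5.854
G1 X9.063 Y5.002
G1 X11.598 Y6.331
G1 X12.450 Y9.063
; layer 5
G0 Z11.574
G0 X11.209 Y8.951
G1 X10.323 Y10.641
G1 X8.501 Y11.209
G1 X6.811 Y10.323
G1 X6.243 Y8.501
G1 X7.129 Y6.811
G1 X8.951 Y6.243
G1 X10.641 Y7.129
G1 X11.209 Y8.951
; layer 6
G0 Z13.889
G0 X9.967 Y8.838
G1 X9.524 Y9.683
G1 X8.614 Y9.967
G1 X7.769 Y9.524
G1 X7.485 Y8.614
G1 X7.928 Y7.769
G1 X8.838 Y7.485
G1 X9.683 Y7.928
G1 X9.967 Y8.838
M2 ; end

The solid is a regular 8-sided pyramid, base circumscribed radius ≈ 8.73 mm, apex at z ≈ 16.2 mm. Slicing at Δz = 2.315 mm — 7 equal slices spanning the solid's height, so layer i sits at z = i·h/7 — gives 6 non-empty perimeters. Each is a 8-segment closed polygon; G0 lifts to the layer z and rapids to the start vertex, then G1 traces the edges. The cross-section shrinks linearly with z (the slice at the apex is degenerate and omitted).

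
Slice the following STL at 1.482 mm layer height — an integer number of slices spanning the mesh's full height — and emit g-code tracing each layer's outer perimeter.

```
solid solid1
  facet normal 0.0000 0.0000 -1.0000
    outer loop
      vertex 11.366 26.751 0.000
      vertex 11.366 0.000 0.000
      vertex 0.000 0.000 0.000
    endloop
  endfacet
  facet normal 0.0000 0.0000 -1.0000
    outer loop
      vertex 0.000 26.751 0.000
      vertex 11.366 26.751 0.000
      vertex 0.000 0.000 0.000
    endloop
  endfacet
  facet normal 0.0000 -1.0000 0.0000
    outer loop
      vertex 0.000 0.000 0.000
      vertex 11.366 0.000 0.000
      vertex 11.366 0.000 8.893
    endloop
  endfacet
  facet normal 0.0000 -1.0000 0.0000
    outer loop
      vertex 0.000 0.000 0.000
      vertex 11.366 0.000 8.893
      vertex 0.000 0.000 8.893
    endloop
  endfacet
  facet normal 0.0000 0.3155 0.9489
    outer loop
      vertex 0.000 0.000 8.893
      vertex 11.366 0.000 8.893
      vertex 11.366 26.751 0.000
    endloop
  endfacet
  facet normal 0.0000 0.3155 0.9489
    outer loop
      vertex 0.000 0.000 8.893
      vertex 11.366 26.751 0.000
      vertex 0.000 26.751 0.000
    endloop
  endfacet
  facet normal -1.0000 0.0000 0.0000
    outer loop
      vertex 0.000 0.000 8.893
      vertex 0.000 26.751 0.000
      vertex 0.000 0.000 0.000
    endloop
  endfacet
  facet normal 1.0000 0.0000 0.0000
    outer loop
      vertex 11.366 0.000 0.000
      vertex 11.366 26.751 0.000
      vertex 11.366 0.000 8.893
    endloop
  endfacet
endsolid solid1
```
; perimeter-only toolpath
G21 ; units = mm
G90 ; absolute positioning
G28 ; home
; layer 1
G0 Z1.482
G0 X0.000 Y0.000
G1 X11.366 Y0.000
G1 X11.366 Y22.293
G1 X0.000 Y22.293
G1 X0.000 Y0.000
; layer 2
G0 Z2.964
G0 X0.000 Y0.000
G1 X11.366 Y0.000
G1 X11.366 Y17.834
G1 X0.000 Y17.834
G1 X0.000 Y0.000
; layer 3
G0 Z4.447
G0 X0.000 Y0.000
G1 X11.366 Y0.000
G1 X11.366 Y13.376
G1 X0.000 Y13.376
G1 X0.000 Y0.000
; layer 4
G0 Z5.929
G0 X0.000 Y0.000
G1 X11.366 Y0.000
G1 X11.366 Y8.917
G1 X0.000 Y8.917
G1 X0.000 Y0.000
; layer 5
G0 Z7.411
G0 X0.000 Y0.000
G1 X11.366 Y0.000
G1 X11.366 Y4.458
G1 X0.000 Y4.458
G1 X0.000 Y0.000
M2 ; end

The solid is a wedge (ramp): 11.4 × 26.8 mm base, rising to 8.89 mm along the y=0 edge and sloping linearly to z=0 at y=26.8. Slicing at Δz = 1.482 mm — 6 equal slices spanning the solid's height, so layer i sits at z = i·h/6 — gives 5 non-empty perimeters. Each is a 4-segment closed polygon; G0 lifts to the layer z and rapids to the start vertex, then G1 traces the edges. The cross-section shrinks linearly with z (the slice at the apex is degenerate and omitted).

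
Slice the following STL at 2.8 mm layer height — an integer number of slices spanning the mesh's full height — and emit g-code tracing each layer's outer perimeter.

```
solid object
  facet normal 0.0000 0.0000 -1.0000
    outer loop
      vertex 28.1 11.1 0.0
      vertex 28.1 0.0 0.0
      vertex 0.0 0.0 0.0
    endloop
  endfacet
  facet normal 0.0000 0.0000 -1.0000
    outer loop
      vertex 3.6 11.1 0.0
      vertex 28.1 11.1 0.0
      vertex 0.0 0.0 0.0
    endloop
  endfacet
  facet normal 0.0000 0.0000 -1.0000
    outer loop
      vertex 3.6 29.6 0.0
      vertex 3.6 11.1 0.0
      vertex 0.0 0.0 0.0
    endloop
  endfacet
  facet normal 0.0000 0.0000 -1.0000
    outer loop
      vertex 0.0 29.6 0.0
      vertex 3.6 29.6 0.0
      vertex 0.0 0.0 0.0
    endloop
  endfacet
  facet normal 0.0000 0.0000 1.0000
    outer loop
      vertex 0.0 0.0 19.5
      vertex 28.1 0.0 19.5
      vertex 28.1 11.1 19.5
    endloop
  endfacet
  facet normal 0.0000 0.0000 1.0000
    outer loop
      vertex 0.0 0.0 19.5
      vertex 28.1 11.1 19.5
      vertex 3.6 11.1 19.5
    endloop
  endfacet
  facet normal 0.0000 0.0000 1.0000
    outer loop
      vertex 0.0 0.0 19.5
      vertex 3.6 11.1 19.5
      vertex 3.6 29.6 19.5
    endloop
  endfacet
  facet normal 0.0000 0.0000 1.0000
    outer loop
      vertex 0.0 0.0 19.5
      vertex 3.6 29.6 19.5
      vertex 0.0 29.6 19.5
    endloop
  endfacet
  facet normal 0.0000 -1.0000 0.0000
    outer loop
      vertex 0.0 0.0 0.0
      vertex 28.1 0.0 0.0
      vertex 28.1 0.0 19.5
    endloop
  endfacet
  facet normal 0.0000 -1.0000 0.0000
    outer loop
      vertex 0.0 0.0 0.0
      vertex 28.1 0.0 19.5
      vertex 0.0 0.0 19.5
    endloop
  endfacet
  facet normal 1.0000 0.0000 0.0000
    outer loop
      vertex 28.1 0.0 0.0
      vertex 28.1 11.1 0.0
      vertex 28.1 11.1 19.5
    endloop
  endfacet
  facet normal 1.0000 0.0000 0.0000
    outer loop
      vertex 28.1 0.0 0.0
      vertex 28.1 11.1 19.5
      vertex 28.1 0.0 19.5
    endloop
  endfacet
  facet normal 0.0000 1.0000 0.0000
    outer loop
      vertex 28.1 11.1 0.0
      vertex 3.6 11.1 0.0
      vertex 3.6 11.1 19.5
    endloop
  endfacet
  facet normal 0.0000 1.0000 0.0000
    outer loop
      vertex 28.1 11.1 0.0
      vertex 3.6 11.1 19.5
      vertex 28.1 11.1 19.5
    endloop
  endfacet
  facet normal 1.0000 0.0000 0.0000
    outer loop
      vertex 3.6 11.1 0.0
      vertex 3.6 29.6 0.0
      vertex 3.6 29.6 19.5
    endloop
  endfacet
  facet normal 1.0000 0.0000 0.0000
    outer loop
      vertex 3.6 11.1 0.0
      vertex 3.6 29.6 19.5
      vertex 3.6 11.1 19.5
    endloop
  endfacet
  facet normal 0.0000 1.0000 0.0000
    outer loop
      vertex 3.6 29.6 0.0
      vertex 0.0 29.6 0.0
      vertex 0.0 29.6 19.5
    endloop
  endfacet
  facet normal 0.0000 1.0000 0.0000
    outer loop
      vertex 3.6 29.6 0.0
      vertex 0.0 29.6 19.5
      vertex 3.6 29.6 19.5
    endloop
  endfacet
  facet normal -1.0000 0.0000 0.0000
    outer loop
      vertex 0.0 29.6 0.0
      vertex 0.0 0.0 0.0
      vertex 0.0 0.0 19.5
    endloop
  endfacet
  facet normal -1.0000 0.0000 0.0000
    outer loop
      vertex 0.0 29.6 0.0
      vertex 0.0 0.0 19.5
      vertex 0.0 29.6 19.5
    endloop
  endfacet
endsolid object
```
; perimeter-only toolpath
G21 ; units = mm
G90 ; absolute positioning
G28 ; home
; layer 1
G0 Z2.8
G0 X0.0 Y0.0
G1 X28.1 Y0.0
G1 X28.1 Y11.1
G1 X3.6 Y11.1
G1 X3.6 Y29.6
G1 X0.0 Y29.6
G1 X0.0 Y0.0
; layer 2
G0 Z5.6
G0 X0.0 Y0.0
G1 X28.1 Y0.0
G1 X28.1 Y11.1
G1 X3.6 Y11.1
G1 X3.6 Y29.6
G1 X0.0 Y29.6
G1 X0.0 Y0.0
; layer 3
G0 Z8.4
G0 X0.0 Y0.0
G1 X28.1 Y0.0
G1 X28.1 Y11.1
G1 X3.6 Y11.1
G1 X3.6 Y29.6
G1 X0.0 Y29.6
G1 X0.0 Y0.0
; layer 4
G0 Z11.1
G0 X0.0 Y0.0
G1 X28.1 Y0.0
G1 X28.1 Y11.1
G1 X3.6 Y11.1
G1 X3.6 Y29.6
G1 X0.0 Y29.6
G1 X0.0 Y0.0
; layer 5
G0 Z13.9
G0 X0.0 Y0.0
G1 X28.1 Y0.0
G1 X28.1 Y11.1
G1 X3.6 Y11.1
G1 X3.6 Y29.6
G1 X0.0 Y29.6
G1 X0.0 Y0.0
; layer 6
G0 Z16.7
G0 X0.0 Y0.0
G1 X28.1 Y0.0
G1 X28.1 Y11.1
G1 X3.6 Y11.1
G1 X3.6 Y29.6
G1 X0.0 Y29.6
G1 X0.0 Y0.0
; layer 7
G0 Z19.5
G0 X0.0 Y0.0
G1 X28.1 Y0.0
G1 X28.1 Y11.1
G1 X3.6 Y11.1
G1 X3.6 Y29.6
G1 X0.0 Y29.6
G1 X0.0 Y0.0
M2 ; end

The solid is an L-shaped prism: outer 28.1 × 29.6 mm, arm thicknesses ≈ 11.1 mm (horizontal) and 3.6 mm (vertical), extruded 19.5 mm in z. Slicing at Δz = 2.8 mm — 7 equal slices spanning the solid's height, so layer i sits at z = i·h/7 — gives 7 non-empty perimeters. Each is a 6-segment closed polygon; G0 lifts to the layer z and rapids to the start vertex, then G1 traces the edges.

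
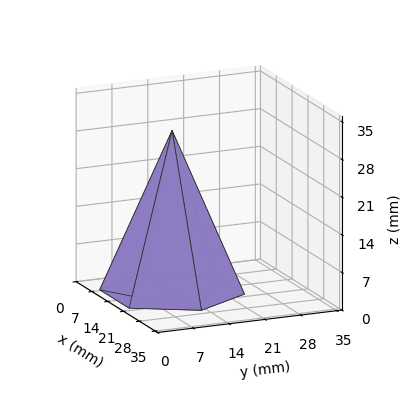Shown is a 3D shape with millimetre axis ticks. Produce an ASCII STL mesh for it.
Reading the render: the shape is a regular 6-sided pyramid, base circumscribed radius ≈ 13 mm, apex at z ≈ 30 mm (dimensions read to the nearest mm from the axis ticks). For the STL, each face is triangulated and given an outward normal.

solid part
  facet normal 0.0000 0.0000 -1.0000
    outer loop
      vertex 6.500 24.258 0.000
      vertex 19.500 24.258 0.000
      vertex 26.000 13.000 0.000
    endloop
  endfacet
  facet normal 0.0000 0.0000 -1.0000
    outer loop
      vertex 0.000 13.000 0.000
      vertex 6.500 24.258 0.000
      vertex 26.000 13.000 0.000
    endloop
  endfacet
  facet normal 0.0000 0.0000 -1.0000
    outer loop
      vertex 6.500 1.742 0.000
      vertex 0.000 13.000 0.000
      vertex 26.000 13.000 0.000
    endloop
  endfacet
  facet normal 0.0000 0.0000 -1.0000
    outer loop
      vertex 19.500 1.742 0.000
      vertex 6.500 1.742 0.000
      vertex 26.000 13.000 0.000
    endloop
  endfacet
  facet normal 0.8108 0.4681 0.3513
    outer loop
      vertex 26.000 13.000 0.000
      vertex 19.500 24.258 0.000
      vertex 13.000 13.000 30.000
    endloop
  endfacet
  facet normal 0.0000 0.9362 0.3513
    outer loop
      vertex 19.500 24.258 0.000
      vertex 6.500 24.258 0.000
      vertex 13.000 13.000 30.000
    endloop
  endfacet
  facet normal -0.8108 0.4681 0.3513
    outer loop
      vertex 6.500 24.258 0.000
      vertex 0.000 13.000 0.000
      vertex 13.000 13.000 30.000
    endloop
  endfacet
  facet normal -0.8108 -0.4681 0.3513
    outer loop
      vertex 0.000 13.000 0.000
      vertex 6.500 1.742 0.000
      vertex 13.000 13.000 30.000
    endloop
  endfacet
  facet normal 0.0000 -0.9362 0.3513
    outer loop
      vertex 6.500 1.742 0.000
      vertex 19.500 1.742 0.000
      vertex 13.000 13.000 30.000
    endloop
  endfacet
  facet normal 0.8108 -0.4681 0.3513
    outer loop
      vertex 19.500 1.742 0.000
      vertex 26.000 13.000 0.000
      vertex 13.000 13.000 30.000
    endloop
  endfacet
endsolid part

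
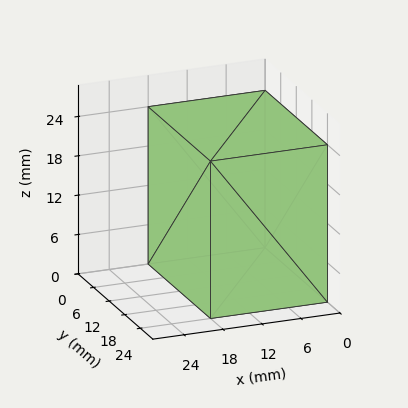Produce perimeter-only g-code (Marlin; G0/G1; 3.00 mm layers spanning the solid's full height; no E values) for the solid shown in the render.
Reading the render: the shape is a rectangular box, roughly 18 × 24 mm footprint and 24 mm tall (dimensions read to the nearest mm from the axis ticks). For the g-code, the solid's height is divided into equal slices at the stated Δz and each level perimeter traced with G1 moves after a G0 lift.

; perimeter-only toolpath
G21 ; units = mm
G90 ; absolute positioning
G28 ; home
; layer 1
G0 Z3.00
G0 X0.00 Y0.00
G1 X18.00 Y0.00
G1 X18.00 Y24.00
G1 X0.00 Y24.00
G1 X0.00 Y0.00
; layer 2
G0 Z6.00
G0 X0.00 Y0.00
G1 X18.00 Y0.00
G1 X18.00 Y24.00
G1 X0.00 Y24.00
G1 X0.00 Y0.00
; layer 3
G0 Z9.00
G0 X0.00 Y0.00
G1 X18.00 Y0.00
G1 X18.00 Y24.00
G1 X0.00 Y24.00
G1 X0.00 Y0.00
; layer 4
G0 Z12.00
G0 X0.00 Y0.00
G1 X18.00 Y0.00
G1 X18.00 Y24.00
G1 X0.00 Y24.00
G1 X0.00 Y0.00
; layer 5
G0 Z15.00
G0 X0.00 Y0.00
G1 X18.00 Y0.00
G1 X18.00 Y24.00
G1 X0.00 Y24.00
G1 X0.00 Y0.00
; layer 6
G0 Z18.00
G0 X0.00 Y0.00
G1 X18.00 Y0.00
G1 X18.00 Y24.00
G1 X0.00 Y24.00
G1 X0.00 Y0.00
; layer 7
G0 Z21.00
G0 X0.00 Y0.00
G1 X18.00 Y0.00
G1 X18.00 Y24.00
G1 X0.00 Y24.00
G1 X0.00 Y0.00
; layer 8
G0 Z24.00
G0 X0.00 Y0.00
G1 X18.00 Y0.00
G1 X18.00 Y24.00
G1 X0.00 Y24.00
G1 X0.00 Y0.00
M2 ; end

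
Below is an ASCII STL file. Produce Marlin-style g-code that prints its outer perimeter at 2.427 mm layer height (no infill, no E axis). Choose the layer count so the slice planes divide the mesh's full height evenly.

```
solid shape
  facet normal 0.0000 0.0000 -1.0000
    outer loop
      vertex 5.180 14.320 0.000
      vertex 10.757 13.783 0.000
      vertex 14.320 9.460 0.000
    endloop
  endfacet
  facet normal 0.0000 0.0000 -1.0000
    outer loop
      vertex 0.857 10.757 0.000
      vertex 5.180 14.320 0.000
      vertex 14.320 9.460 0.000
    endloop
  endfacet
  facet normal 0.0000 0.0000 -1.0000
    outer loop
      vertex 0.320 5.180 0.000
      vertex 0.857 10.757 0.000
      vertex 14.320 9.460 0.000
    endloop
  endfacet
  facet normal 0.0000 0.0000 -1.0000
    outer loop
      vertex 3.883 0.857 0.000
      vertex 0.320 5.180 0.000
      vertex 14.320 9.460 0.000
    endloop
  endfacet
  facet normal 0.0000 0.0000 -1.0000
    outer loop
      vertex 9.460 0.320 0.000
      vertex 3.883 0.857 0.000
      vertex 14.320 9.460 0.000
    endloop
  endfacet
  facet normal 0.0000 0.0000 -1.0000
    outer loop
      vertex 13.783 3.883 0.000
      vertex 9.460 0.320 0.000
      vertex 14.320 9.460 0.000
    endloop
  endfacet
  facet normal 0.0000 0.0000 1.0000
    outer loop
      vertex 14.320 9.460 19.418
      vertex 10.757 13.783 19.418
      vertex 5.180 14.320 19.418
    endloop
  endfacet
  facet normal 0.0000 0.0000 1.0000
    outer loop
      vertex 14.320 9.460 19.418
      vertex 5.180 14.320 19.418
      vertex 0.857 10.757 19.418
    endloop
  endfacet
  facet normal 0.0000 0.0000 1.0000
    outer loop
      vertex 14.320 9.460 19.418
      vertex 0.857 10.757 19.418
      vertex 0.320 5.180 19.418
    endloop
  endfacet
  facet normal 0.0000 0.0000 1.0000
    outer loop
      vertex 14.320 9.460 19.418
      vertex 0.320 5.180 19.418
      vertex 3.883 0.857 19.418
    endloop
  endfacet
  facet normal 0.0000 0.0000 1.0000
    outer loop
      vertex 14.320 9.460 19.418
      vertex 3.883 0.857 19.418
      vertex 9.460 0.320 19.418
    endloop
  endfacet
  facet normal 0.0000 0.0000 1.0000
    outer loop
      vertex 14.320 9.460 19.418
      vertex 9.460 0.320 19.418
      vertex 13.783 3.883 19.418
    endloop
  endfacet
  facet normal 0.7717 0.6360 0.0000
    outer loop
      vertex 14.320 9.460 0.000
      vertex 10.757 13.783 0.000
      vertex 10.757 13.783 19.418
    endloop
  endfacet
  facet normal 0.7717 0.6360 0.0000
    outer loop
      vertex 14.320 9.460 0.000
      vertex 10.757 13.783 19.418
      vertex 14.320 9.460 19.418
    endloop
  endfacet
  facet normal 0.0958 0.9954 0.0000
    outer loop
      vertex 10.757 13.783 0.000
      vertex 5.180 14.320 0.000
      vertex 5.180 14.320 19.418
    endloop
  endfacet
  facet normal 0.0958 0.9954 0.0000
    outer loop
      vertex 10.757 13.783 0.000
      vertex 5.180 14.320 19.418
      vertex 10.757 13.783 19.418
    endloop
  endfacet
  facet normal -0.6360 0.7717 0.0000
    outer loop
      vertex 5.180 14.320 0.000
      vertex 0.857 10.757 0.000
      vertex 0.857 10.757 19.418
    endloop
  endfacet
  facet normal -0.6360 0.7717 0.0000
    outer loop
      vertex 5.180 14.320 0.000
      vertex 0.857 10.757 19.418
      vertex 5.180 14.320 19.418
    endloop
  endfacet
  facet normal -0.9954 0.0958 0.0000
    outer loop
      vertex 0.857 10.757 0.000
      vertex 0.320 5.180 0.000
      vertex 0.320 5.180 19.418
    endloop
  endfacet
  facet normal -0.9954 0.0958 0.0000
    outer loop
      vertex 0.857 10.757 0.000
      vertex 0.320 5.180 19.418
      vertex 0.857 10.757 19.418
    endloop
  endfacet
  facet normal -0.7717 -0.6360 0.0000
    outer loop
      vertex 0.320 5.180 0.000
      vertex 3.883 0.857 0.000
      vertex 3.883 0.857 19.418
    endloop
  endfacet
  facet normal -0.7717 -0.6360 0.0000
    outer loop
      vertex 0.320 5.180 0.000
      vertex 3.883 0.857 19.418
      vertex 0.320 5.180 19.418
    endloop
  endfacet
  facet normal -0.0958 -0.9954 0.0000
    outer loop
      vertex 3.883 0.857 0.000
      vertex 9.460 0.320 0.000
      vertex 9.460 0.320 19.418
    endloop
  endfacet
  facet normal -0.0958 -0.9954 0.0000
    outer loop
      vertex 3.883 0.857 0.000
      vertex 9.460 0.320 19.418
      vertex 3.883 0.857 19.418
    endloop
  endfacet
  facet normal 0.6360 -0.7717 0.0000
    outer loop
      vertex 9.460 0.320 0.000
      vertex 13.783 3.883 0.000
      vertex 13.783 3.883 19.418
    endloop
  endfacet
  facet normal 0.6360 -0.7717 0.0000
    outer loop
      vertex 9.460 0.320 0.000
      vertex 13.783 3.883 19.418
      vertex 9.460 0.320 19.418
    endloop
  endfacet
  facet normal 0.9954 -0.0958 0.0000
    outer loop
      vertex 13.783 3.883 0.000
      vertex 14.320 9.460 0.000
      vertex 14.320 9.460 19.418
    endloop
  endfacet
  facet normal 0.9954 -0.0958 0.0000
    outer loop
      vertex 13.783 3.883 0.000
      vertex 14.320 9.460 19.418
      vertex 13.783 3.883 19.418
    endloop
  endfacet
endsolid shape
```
; perimeter-only toolpath
G21 ; units = mm
G90 ; absolute positioning
G28 ; home
; layer 1
G0 Z2.427
G0 X14.320 Y9.460
G1 X10.757 Y13.783
G1 X5.180 Y14.320
G1 X0.857 Y10.757
G1 X0.320 Y5.180
G1 X3.883 Y0.857
G1 X9.460 Y0.320
G1 X13.783 Y3.883
G1 X14.320 Y9.460
; layer 2
G0 Z4.854
G0 X14.320 Y9.460
G1 X10.757 Y13.783
G1 X5.180 Y14.320
G1 X0.857 Y10.757
G1 X0.320 Y5.180
G1 X3.883 Y0.857
G1 X9.460 Y0.320
G1 X13.783 Y3.883
G1 X14.320 Y9.460
; layer 3
G0 Z7.282
G0 X14.320 Y9.460
G1 X10.757 Y13.783
G1 X5.180 Y14.320
G1 X0.857 Y10.757
G1 X0.320 Y5.180
G1 X3.883 Y0.857
G1 X9.460 Y0.320
G1 X13.783 Y3.883
G1 X14.320 Y9.460
; layer 4
G0 Z9.709
G0 X14.320 Y9.460
G1 X10.757 Y13.783
G1 X5.180 Y14.320
G1 X0.857 Y10.757
G1 X0.320 Y5.180
G1 X3.883 Y0.857
G1 X9.460 Y0.320
G1 X13.783 Y3.883
G1 X14.320 Y9.460
; layer 5
G0 Z12.136
G0 X14.320 Y9.460
G1 X10.757 Y13.783
G1 X5.180 Y14.320
G1 X0.857 Y10.757
G1 X0.320 Y5.180
G1 X3.883 Y0.857
G1 X9.460 Y0.320
G1 X13.783 Y3.883
G1 X14.320 Y9.460
; layer 6
G0 Z14.563
G0 X14.320 Y9.460
G1 X10.757 Y13.783
G1 X5.180 Y14.320
G1 X0.857 Y10.757
G1 X0.320 Y5.180
G1 X3.883 Y0.857
G1 X9.460 Y0.320
G1 X13.783 Y3.883
G1 X14.320 Y9.460
; layer 7
G0 Z16.991
G0 X14.320 Y9.460
G1 X10.757 Y13.783
G1 X5.180 Y14.320
G1 X0.857 Y10.757
G1 X0.320 Y5.180
G1 X3.883 Y0.857
G1 X9.460 Y0.320
G1 X13.783 Y3.883
G1 X14.320 Y9.460
; layer 8
G0 Z19.418
G0 X14.320 Y9.460
G1 X10.757 Y13.783
G1 X5.180 Y14.320
G1 X0.857 Y10.757
G1 X0.320 Y5.180
G1 X3.883 Y0.857
G1 X9.460 Y0.320
G1 X13.783 Y3.883
G1 X14.320 Y9.460
M2 ; end

The solid is a regular 8-sided prism (a cylinder approximated with 8 flat sides), circumscribed radius ≈ 7.32 mm, height ≈ 19.4 mm. Slicing at Δz = 2.427 mm — 8 equal slices spanning the solid's height, so layer i sits at z = i·h/8 — gives 8 non-empty perimeters. Each is a 8-segment closed polygon; G0 lifts to the layer z and rapids to the start vertex, then G1 traces the edges.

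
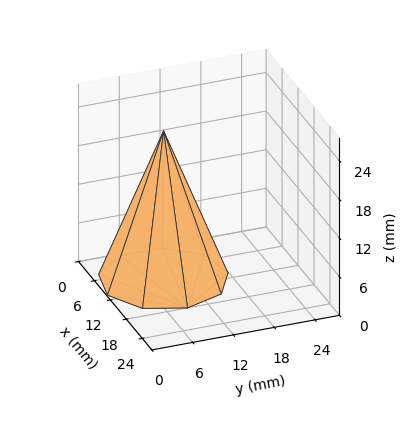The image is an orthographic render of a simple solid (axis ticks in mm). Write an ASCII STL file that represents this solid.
Reading the render: the shape is a regular 9-sided pyramid, base circumscribed radius ≈ 9 mm, apex at z ≈ 23 mm (dimensions read to the nearest mm from the axis ticks). For the STL, each face is triangulated and given an outward normal.

solid part
  facet normal 0.0000 0.0000 -1.0000
    outer loop
      vertex 10.56 17.86 0.00
      vertex 15.89 14.79 0.00
      vertex 18.00 9.00 0.00
    endloop
  endfacet
  facet normal 0.0000 0.0000 -1.0000
    outer loop
      vertex 4.50 16.79 0.00
      vertex 10.56 17.86 0.00
      vertex 18.00 9.00 0.00
    endloop
  endfacet
  facet normal 0.0000 0.0000 -1.0000
    outer loop
      vertex 0.54 12.08 0.00
      vertex 4.50 16.79 0.00
      vertex 18.00 9.00 0.00
    endloop
  endfacet
  facet normal 0.0000 0.0000 -1.0000
    outer loop
      vertex 0.54 5.92 0.00
      vertex 0.54 12.08 0.00
      vertex 18.00 9.00 0.00
    endloop
  endfacet
  facet normal 0.0000 0.0000 -1.0000
    outer loop
      vertex 4.50 1.21 0.00
      vertex 0.54 5.92 0.00
      vertex 18.00 9.00 0.00
    endloop
  endfacet
  facet normal 0.0000 0.0000 -1.0000
    outer loop
      vertex 10.56 0.14 0.00
      vertex 4.50 1.21 0.00
      vertex 18.00 9.00 0.00
    endloop
  endfacet
  facet normal 0.0000 0.0000 -1.0000
    outer loop
      vertex 15.89 3.21 0.00
      vertex 10.56 0.14 0.00
      vertex 18.00 9.00 0.00
    endloop
  endfacet
  facet normal 0.8818 0.3214 0.3451
    outer loop
      vertex 18.00 9.00 0.00
      vertex 15.89 14.79 0.00
      vertex 9.00 9.00 23.00
    endloop
  endfacet
  facet normal 0.4685 0.8133 0.3451
    outer loop
      vertex 15.89 14.79 0.00
      vertex 10.56 17.86 0.00
      vertex 9.00 9.00 23.00
    endloop
  endfacet
  facet normal -0.1632 0.9243 0.3450
    outer loop
      vertex 10.56 17.86 0.00
      vertex 4.50 16.79 0.00
      vertex 9.00 9.00 23.00
    endloop
  endfacet
  facet normal -0.7184 0.6040 0.3451
    outer loop
      vertex 4.50 16.79 0.00
      vertex 0.54 12.08 0.00
      vertex 9.00 9.00 23.00
    endloop
  endfacet
  facet normal -0.9385 0.0000 0.3452
    outer loop
      vertex 0.54 12.08 0.00
      vertex 0.54 5.92 0.00
      vertex 9.00 9.00 23.00
    endloop
  endfacet
  facet normal -0.7184 -0.6040 0.3451
    outer loop
      vertex 0.54 5.92 0.00
      vertex 4.50 1.21 0.00
      vertex 9.00 9.00 23.00
    endloop
  endfacet
  facet normal -0.1632 -0.9243 0.3450
    outer loop
      vertex 4.50 1.21 0.00
      vertex 10.56 0.14 0.00
      vertex 9.00 9.00 23.00
    endloop
  endfacet
  facet normal 0.4685 -0.8133 0.3451
    outer loop
      vertex 10.56 0.14 0.00
      vertex 15.89 3.21 0.00
      vertex 9.00 9.00 23.00
    endloop
  endfacet
  facet normal 0.8818 -0.3214 0.3451
    outer loop
      vertex 15.89 3.21 0.00
      vertex 18.00 9.00 0.00
      vertex 9.00 9.00 23.00
    endloop
  endfacet
endsolid part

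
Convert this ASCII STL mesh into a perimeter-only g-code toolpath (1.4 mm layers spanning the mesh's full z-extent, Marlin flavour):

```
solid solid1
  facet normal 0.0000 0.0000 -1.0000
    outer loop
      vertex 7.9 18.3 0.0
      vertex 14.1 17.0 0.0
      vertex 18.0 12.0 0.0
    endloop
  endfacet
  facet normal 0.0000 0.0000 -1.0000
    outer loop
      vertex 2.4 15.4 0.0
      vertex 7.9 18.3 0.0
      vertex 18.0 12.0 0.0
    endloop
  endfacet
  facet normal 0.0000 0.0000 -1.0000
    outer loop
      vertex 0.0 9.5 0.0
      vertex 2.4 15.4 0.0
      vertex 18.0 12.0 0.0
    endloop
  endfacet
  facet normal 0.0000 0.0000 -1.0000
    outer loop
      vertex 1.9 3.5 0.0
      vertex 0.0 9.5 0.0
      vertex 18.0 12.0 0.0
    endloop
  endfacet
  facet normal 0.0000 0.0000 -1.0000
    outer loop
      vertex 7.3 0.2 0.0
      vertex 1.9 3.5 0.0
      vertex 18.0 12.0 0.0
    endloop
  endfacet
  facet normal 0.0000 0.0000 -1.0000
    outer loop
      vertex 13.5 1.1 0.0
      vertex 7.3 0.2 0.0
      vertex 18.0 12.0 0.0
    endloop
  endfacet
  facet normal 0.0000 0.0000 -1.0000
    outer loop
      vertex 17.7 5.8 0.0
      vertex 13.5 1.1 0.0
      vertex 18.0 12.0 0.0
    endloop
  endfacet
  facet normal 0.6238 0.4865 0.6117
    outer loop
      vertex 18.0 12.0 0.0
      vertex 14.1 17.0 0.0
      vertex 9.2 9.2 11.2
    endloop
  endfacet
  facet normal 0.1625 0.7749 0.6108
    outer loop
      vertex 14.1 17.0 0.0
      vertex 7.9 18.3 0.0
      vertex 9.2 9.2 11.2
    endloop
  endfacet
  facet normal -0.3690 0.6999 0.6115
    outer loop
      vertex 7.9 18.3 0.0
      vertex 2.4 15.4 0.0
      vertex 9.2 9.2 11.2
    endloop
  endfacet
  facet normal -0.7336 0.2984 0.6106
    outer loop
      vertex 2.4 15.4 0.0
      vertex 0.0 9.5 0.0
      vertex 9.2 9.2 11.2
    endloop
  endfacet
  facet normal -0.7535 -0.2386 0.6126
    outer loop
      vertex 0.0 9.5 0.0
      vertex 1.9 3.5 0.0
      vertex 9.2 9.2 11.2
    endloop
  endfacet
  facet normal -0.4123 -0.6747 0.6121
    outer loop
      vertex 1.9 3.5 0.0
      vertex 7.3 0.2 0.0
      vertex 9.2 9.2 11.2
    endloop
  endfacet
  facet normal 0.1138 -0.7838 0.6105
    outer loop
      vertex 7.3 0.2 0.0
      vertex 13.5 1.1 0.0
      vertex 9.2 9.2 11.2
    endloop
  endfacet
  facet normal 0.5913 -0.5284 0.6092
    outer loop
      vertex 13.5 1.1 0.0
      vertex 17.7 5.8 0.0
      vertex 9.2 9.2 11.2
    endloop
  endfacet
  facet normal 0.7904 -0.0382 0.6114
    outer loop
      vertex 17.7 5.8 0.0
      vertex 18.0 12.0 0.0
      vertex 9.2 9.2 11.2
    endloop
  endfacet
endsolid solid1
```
; perimeter-only toolpath
G21 ; units = mm
G90 ; absolute positioning
G28 ; home
; layer 1
G0 Z1.4
G0 X16.9 Y11.7
G1 X13.5 Y16.0
G1 X8.1 Y17.2
G1 X3.2 Y14.6
G1 X1.1 Y9.5
G1 X2.8 Y4.2
G1 X7.5 Y1.3
G1 X13.0 Y2.1
G1 X16.6 Y6.2
G1 X16.9 Y11.7
; layer 2
G0 Z2.8
G0 X15.8 Y11.3
G1 X12.9 Y15.1
G1 X8.2 Y16.0
G1 X4.1 Y13.9
G1 X2.3 Y9.4
G1 X3.7 Y4.9
G1 X7.8 Y2.4
G1 X12.4 Y3.1
G1 X15.6 Y6.6
G1 X15.8 Y11.3
; layer 3
G0 Z4.2
G0 X14.7 Y10.9
G1 X12.3 Y14.1
G1 X8.4 Y14.9
G1 X4.9 Y13.1
G1 X3.4 Y9.4
G1 X4.6 Y5.6
G1 X8.0 Y3.6
G1 X11.9 Y4.1
G1 X14.5 Y7.1
G1 X14.7 Y10.9
; layer 4
G0 Z5.6
G0 X13.6 Y10.6
G1 X11.6 Y13.1
G1 X8.6 Y13.8
G1 X5.8 Y12.3
G1 X4.6 Y9.3
G1 X5.5 Y6.3
G1 X8.2 Y4.7
G1 X11.3 Y5.1
G1 X13.4 Y7.5
G1 X13.6 Y10.6
; layer 5
G0 Z7.0
G0 X12.5 Y10.2
G1 X11.0 Y12.1
G1 X8.7 Y12.6
G1 X6.7 Y11.5
G1 X5.8 Y9.3
G1 X6.5 Y7.1
G1 X8.5 Y5.8
G1 X10.8 Y6.2
G1 X12.4 Y7.9
G1 X12.5 Y10.2
; layer 6
G0 Z8.4
G0 X11.4 Y9.9
G1 X10.4 Y11.2
G1 X8.9 Y11.5
G1 X7.5 Y10.8
G1 X6.9 Y9.3
G1 X7.4 Y7.8
G1 X8.7 Y6.9
G1 X10.3 Y7.2
G1 X11.3 Y8.3
G1 X11.4 Y9.9
; layer 7
G0 Z9.8
G0 X10.3 Y9.5
G1 X9.8 Y10.2
G1 X9.0 Y10.3
G1 X8.3 Y10.0
G1 X8.0 Y9.2
G1 X8.3 Y8.5
G1 X9.0 Y8.1
G1 X9.7 Y8.2
G1 X10.3 Y8.8
G1 X10.3 Y9.5
M2 ; end

The solid is a regular 9-sided pyramid, base circumscribed radius ≈ 9.2 mm, apex at z ≈ 11.2 mm. Slicing at Δz = 1.4 mm — 8 equal slices spanning the solid's height, so layer i sits at z = i·h/8 — gives 7 non-empty perimeters. Each is a 9-segment closed polygon; G0 lifts to the layer z and rapids to the start vertex, then G1 traces the edges. The cross-section shrinks linearly with z (the slice at the apex is degenerate and omitted).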